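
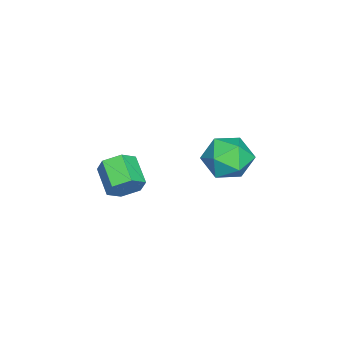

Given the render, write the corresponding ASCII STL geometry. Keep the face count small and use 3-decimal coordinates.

solid 
facet normal 0.718 0.545 -0.433
outer loop
vertex 4.396 -2.85 3.007
vertex 3.81 -2.454 2.535
vertex 4.029 -2.139 3.294
endloop
endfacet
facet normal 0.547 -0.055 0.835
outer loop
vertex 4.396 -2.85 3.007
vertex 4.029 -2.139 3.294
vertex 3.357 -3.641 3.636
endloop
endfacet
facet normal 0.547 -0.054 0.836
outer loop
vertex 3.357 -3.641 3.636
vertex 4.029 -2.139 3.294
vertex 2.989 -2.93 3.923
endloop
endfacet
facet normal -0.716 -0.546 0.435
outer loop
vertex 3.357 -3.641 3.636
vertex 2.989 -2.93 3.923
vertex 2.77 -3.246 3.165
endloop
endfacet
facet normal 0.716 0.547 -0.434
outer loop
vertex 4.029 -2.139 3.294
vertex 3.81 -2.454 2.535
vertex 3.442 -1.744 2.822
endloop
endfacet
facet normal -0.101 0.697 0.710
outer loop
vertex 4.029 -2.139 3.294
vertex 3.442 -1.744 2.822
vertex 2.989 -2.93 3.923
endloop
endfacet
facet normal -0.101 0.697 0.709
outer loop
vertex 2.989 -2.93 3.923
vertex 3.442 -1.744 2.822
vertex 2.403 -2.535 3.451
endloop
endfacet
facet normal -0.717 -0.545 0.434
outer loop
vertex 2.989 -2.93 3.923
vertex 2.403 -2.535 3.451
vertex 2.77 -3.246 3.165
endloop
endfacet
facet normal 0.716 0.547 -0.434
outer loop
vertex 3.442 -1.744 2.822
vertex 3.81 -2.454 2.535
vertex 3.223 -2.059 2.064
endloop
endfacet
facet normal -0.648 0.751 -0.125
outer loop
vertex 3.442 -1.744 2.822
vertex 3.223 -2.059 2.064
vertex 2.403 -2.535 3.451
endloop
endfacet
facet normal -0.648 0.751 -0.125
outer loop
vertex 2.403 -2.535 3.451
vertex 3.223 -2.059 2.064
vertex 2.184 -2.85 2.693
endloop
endfacet
facet normal -0.718 -0.545 0.434
outer loop
vertex 2.403 -2.535 3.451
vertex 2.184 -2.85 2.693
vertex 2.77 -3.246 3.165
endloop
endfacet
facet normal 0.716 0.546 -0.435
outer loop
vertex 3.223 -2.059 2.064
vertex 3.81 -2.454 2.535
vertex 3.591 -2.77 1.777
endloop
endfacet
facet normal -0.547 0.054 -0.835
outer loop
vertex 3.223 -2.059 2.064
vertex 3.591 -2.77 1.777
vertex 2.184 -2.85 2.693
endloop
endfacet
facet normal -0.547 0.055 -0.835
outer loop
vertex 2.184 -2.85 2.693
vertex 3.591 -2.77 1.777
vertex 2.551 -3.561 2.406
endloop
endfacet
facet normal -0.718 -0.545 0.433
outer loop
vertex 2.184 -2.85 2.693
vertex 2.551 -3.561 2.406
vertex 2.77 -3.246 3.165
endloop
endfacet
facet normal 0.717 0.545 -0.434
outer loop
vertex 3.591 -2.77 1.777
vertex 3.81 -2.454 2.535
vertex 4.177 -3.165 2.249
endloop
endfacet
facet normal 0.101 -0.697 -0.709
outer loop
vertex 3.591 -2.77 1.777
vertex 4.177 -3.165 2.249
vertex 2.551 -3.561 2.406
endloop
endfacet
facet normal 0.101 -0.697 -0.710
outer loop
vertex 2.551 -3.561 2.406
vertex 4.177 -3.165 2.249
vertex 3.138 -3.956 2.878
endloop
endfacet
facet normal -0.716 -0.547 0.434
outer loop
vertex 2.551 -3.561 2.406
vertex 3.138 -3.956 2.878
vertex 2.77 -3.246 3.165
endloop
endfacet
facet normal 0.718 0.545 -0.434
outer loop
vertex 4.177 -3.165 2.249
vertex 3.81 -2.454 2.535
vertex 4.396 -2.85 3.007
endloop
endfacet
facet normal 0.648 -0.751 0.125
outer loop
vertex 4.177 -3.165 2.249
vertex 4.396 -2.85 3.007
vertex 3.138 -3.956 2.878
endloop
endfacet
facet normal 0.648 -0.751 0.125
outer loop
vertex 3.138 -3.956 2.878
vertex 4.396 -2.85 3.007
vertex 3.357 -3.641 3.636
endloop
endfacet
facet normal -0.716 -0.547 0.434
outer loop
vertex 3.138 -3.956 2.878
vertex 3.357 -3.641 3.636
vertex 2.77 -3.246 3.165
endloop
endfacet
facet normal -0.400 0.756 -0.519
outer loop
vertex -1.458 0.881 0.072
vertex -2.596 0.555 0.475
vertex -1.91 1.369 1.132
endloop
endfacet
facet normal 0.264 0.914 -0.308
outer loop
vertex -1.458 0.881 0.072
vertex -1.91 1.369 1.132
vertex -0.714 1.003 1.072
endloop
endfacet
facet normal 0.703 0.419 -0.574
outer loop
vertex -1.458 0.881 0.072
vertex -0.714 1.003 1.072
vertex -0.663 -0.036 0.377
endloop
endfacet
facet normal 0.312 -0.045 -0.949
outer loop
vertex -1.458 0.881 0.072
vertex -0.663 -0.036 0.377
vertex -1.826 -0.313 0.008
endloop
endfacet
facet normal -0.371 0.163 -0.914
outer loop
vertex -1.458 0.881 0.072
vertex -1.826 -0.313 0.008
vertex -2.596 0.555 0.475
endloop
endfacet
facet normal 0.286 0.869 0.404
outer loop
vertex -0.714 1.003 1.072
vertex -1.91 1.369 1.132
vertex -1.394 0.753 2.092
endloop
endfacet
facet normal -0.788 0.613 0.063
outer loop
vertex -1.91 1.369 1.132
vertex -2.596 0.555 0.475
vertex -2.557 0.476 1.723
endloop
endfacet
facet normal -0.740 -0.345 -0.578
outer loop
vertex -2.596 0.555 0.475
vertex -1.826 -0.313 0.008
vertex -2.506 -0.563 1.028
endloop
endfacet
facet normal 0.364 -0.683 -0.634
outer loop
vertex -1.826 -0.313 0.008
vertex -0.663 -0.036 0.377
vertex -1.31 -0.929 0.968
endloop
endfacet
facet normal 0.997 0.067 -0.027
outer loop
vertex -0.663 -0.036 0.377
vertex -0.714 1.003 1.072
vertex -0.624 -0.115 1.625
endloop
endfacet
facet normal -0.312 0.045 0.949
outer loop
vertex -1.762 -0.441 2.028
vertex -1.394 0.753 2.092
vertex -2.557 0.476 1.723
endloop
endfacet
facet normal -0.703 -0.419 0.574
outer loop
vertex -1.762 -0.441 2.028
vertex -2.557 0.476 1.723
vertex -2.506 -0.563 1.028
endloop
endfacet
facet normal -0.264 -0.914 0.308
outer loop
vertex -1.762 -0.441 2.028
vertex -2.506 -0.563 1.028
vertex -1.31 -0.929 0.968
endloop
endfacet
facet normal 0.400 -0.756 0.519
outer loop
vertex -1.762 -0.441 2.028
vertex -1.31 -0.929 0.968
vertex -0.624 -0.115 1.625
endloop
endfacet
facet normal 0.371 -0.163 0.914
outer loop
vertex -1.762 -0.441 2.028
vertex -0.624 -0.115 1.625
vertex -1.394 0.753 2.092
endloop
endfacet
facet normal -0.364 0.683 0.634
outer loop
vertex -2.557 0.476 1.723
vertex -1.394 0.753 2.092
vertex -1.91 1.369 1.132
endloop
endfacet
facet normal -0.997 -0.067 0.027
outer loop
vertex -2.506 -0.563 1.028
vertex -2.557 0.476 1.723
vertex -2.596 0.555 0.475
endloop
endfacet
facet normal -0.286 -0.869 -0.404
outer loop
vertex -1.31 -0.929 0.968
vertex -2.506 -0.563 1.028
vertex -1.826 -0.313 0.008
endloop
endfacet
facet normal 0.788 -0.613 -0.063
outer loop
vertex -0.624 -0.115 1.625
vertex -1.31 -0.929 0.968
vertex -0.663 -0.036 0.377
endloop
endfacet
facet normal 0.740 0.345 0.578
outer loop
vertex -1.394 0.753 2.092
vertex -0.624 -0.115 1.625
vertex -0.714 1.003 1.072
endloop
endfacet

endsolid


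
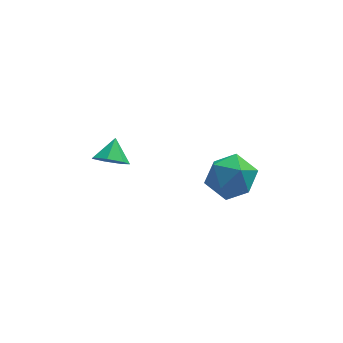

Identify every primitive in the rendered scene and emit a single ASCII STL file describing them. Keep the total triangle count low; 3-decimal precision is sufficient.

solid 
facet normal -0.405 0.579 0.707
outer loop
vertex 0.671 1.245 0.719
vertex 0.546 0.247 1.464
vertex 1.593 0.93 1.505
endloop
endfacet
facet normal 0.059 0.949 0.311
outer loop
vertex 0.671 1.245 0.719
vertex 1.593 0.93 1.505
vertex 1.862 1.296 0.339
endloop
endfacet
facet normal -0.157 0.916 -0.368
outer loop
vertex 0.671 1.245 0.719
vertex 1.862 1.296 0.339
vertex 0.981 0.839 -0.423
endloop
endfacet
facet normal -0.754 0.526 -0.392
outer loop
vertex 0.671 1.245 0.719
vertex 0.981 0.839 -0.423
vertex 0.167 0.19 0.272
endloop
endfacet
facet normal -0.908 0.318 0.273
outer loop
vertex 0.671 1.245 0.719
vertex 0.167 0.19 0.272
vertex 0.546 0.247 1.464
endloop
endfacet
facet normal 0.693 0.626 0.357
outer loop
vertex 1.862 1.296 0.339
vertex 1.593 0.93 1.505
vertex 2.473 0.33 0.848
endloop
endfacet
facet normal -0.057 0.027 0.998
outer loop
vertex 1.593 0.93 1.505
vertex 0.546 0.247 1.464
vertex 1.659 -0.319 1.543
endloop
endfacet
facet normal -0.870 -0.395 0.296
outer loop
vertex 0.546 0.247 1.464
vertex 0.167 0.19 0.272
vertex 0.778 -0.776 0.781
endloop
endfacet
facet normal -0.622 -0.057 -0.781
outer loop
vertex 0.167 0.19 0.272
vertex 0.981 0.839 -0.423
vertex 1.047 -0.41 -0.385
endloop
endfacet
facet normal 0.345 0.574 -0.743
outer loop
vertex 0.981 0.839 -0.423
vertex 1.862 1.296 0.339
vertex 2.094 0.273 -0.344
endloop
endfacet
facet normal 0.754 -0.526 0.392
outer loop
vertex 1.969 -0.725 0.401
vertex 2.473 0.33 0.848
vertex 1.659 -0.319 1.543
endloop
endfacet
facet normal 0.157 -0.916 0.368
outer loop
vertex 1.969 -0.725 0.401
vertex 1.659 -0.319 1.543
vertex 0.778 -0.776 0.781
endloop
endfacet
facet normal -0.059 -0.949 -0.311
outer loop
vertex 1.969 -0.725 0.401
vertex 0.778 -0.776 0.781
vertex 1.047 -0.41 -0.385
endloop
endfacet
facet normal 0.405 -0.579 -0.707
outer loop
vertex 1.969 -0.725 0.401
vertex 1.047 -0.41 -0.385
vertex 2.094 0.273 -0.344
endloop
endfacet
facet normal 0.908 -0.318 -0.273
outer loop
vertex 1.969 -0.725 0.401
vertex 2.094 0.273 -0.344
vertex 2.473 0.33 0.848
endloop
endfacet
facet normal 0.622 0.057 0.781
outer loop
vertex 1.659 -0.319 1.543
vertex 2.473 0.33 0.848
vertex 1.593 0.93 1.505
endloop
endfacet
facet normal -0.345 -0.574 0.743
outer loop
vertex 0.778 -0.776 0.781
vertex 1.659 -0.319 1.543
vertex 0.546 0.247 1.464
endloop
endfacet
facet normal -0.693 -0.626 -0.357
outer loop
vertex 1.047 -0.41 -0.385
vertex 0.778 -0.776 0.781
vertex 0.167 0.19 0.272
endloop
endfacet
facet normal 0.057 -0.027 -0.998
outer loop
vertex 2.094 0.273 -0.344
vertex 1.047 -0.41 -0.385
vertex 0.981 0.839 -0.423
endloop
endfacet
facet normal 0.870 0.395 -0.296
outer loop
vertex 2.473 0.33 0.848
vertex 2.094 0.273 -0.344
vertex 1.862 1.296 0.339
endloop
endfacet
facet normal -0.234 -0.726 -0.647
outer loop
vertex -3.018 -1.003 2.947
vertex -3.824 -0.887 3.108
vertex -3.354 -0.522 2.529
endloop
endfacet
facet normal 0.842 0.535 -0.061
outer loop
vertex -3.018 -1.003 2.947
vertex -3.354 -0.522 2.529
vertex -3.556 -0.053 3.852
endloop
endfacet
facet normal -0.234 -0.726 -0.647
outer loop
vertex -3.354 -0.522 2.529
vertex -3.824 -0.887 3.108
vertex -4.044 -0.316 2.547
endloop
endfacet
facet normal 0.267 0.920 -0.285
outer loop
vertex -3.354 -0.522 2.529
vertex -4.044 -0.316 2.547
vertex -3.556 -0.053 3.852
endloop
endfacet
facet normal -0.233 -0.726 -0.647
outer loop
vertex -4.044 -0.316 2.547
vertex -3.824 -0.887 3.108
vertex -4.569 -0.54 2.987
endloop
endfacet
facet normal -0.413 0.910 -0.029
outer loop
vertex -4.044 -0.316 2.547
vertex -4.569 -0.54 2.987
vertex -3.556 -0.053 3.852
endloop
endfacet
facet normal -0.233 -0.726 -0.647
outer loop
vertex -4.569 -0.54 2.987
vertex -3.824 -0.887 3.108
vertex -4.532 -1.025 3.518
endloop
endfacet
facet normal -0.687 0.512 0.516
outer loop
vertex -4.569 -0.54 2.987
vertex -4.532 -1.025 3.518
vertex -3.556 -0.053 3.852
endloop
endfacet
facet normal -0.234 -0.725 -0.648
outer loop
vertex -4.532 -1.025 3.518
vertex -3.824 -0.887 3.108
vertex -3.963 -1.407 3.74
endloop
endfacet
facet normal -0.348 0.027 0.937
outer loop
vertex -4.532 -1.025 3.518
vertex -3.963 -1.407 3.74
vertex -3.556 -0.053 3.852
endloop
endfacet
facet normal -0.233 -0.725 -0.648
outer loop
vertex -3.963 -1.407 3.74
vertex -3.824 -0.887 3.108
vertex -3.289 -1.397 3.486
endloop
endfacet
facet normal 0.349 -0.181 0.919
outer loop
vertex -3.963 -1.407 3.74
vertex -3.289 -1.397 3.486
vertex -3.556 -0.053 3.852
endloop
endfacet
facet normal -0.234 -0.725 -0.648
outer loop
vertex -3.289 -1.397 3.486
vertex -3.824 -0.887 3.108
vertex -3.018 -1.003 2.947
endloop
endfacet
facet normal 0.879 0.045 0.475
outer loop
vertex -3.289 -1.397 3.486
vertex -3.018 -1.003 2.947
vertex -3.556 -0.053 3.852
endloop
endfacet

endsolid


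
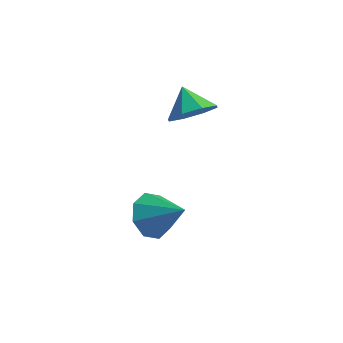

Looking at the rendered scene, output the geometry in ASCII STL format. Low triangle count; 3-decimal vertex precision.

solid 
facet normal -0.774 -0.029 -0.633
outer loop
vertex -3.034 -0.487 -4.61
vertex -3.651 -0.009 -3.878
vertex -3.016 0.33 -4.67
endloop
endfacet
facet normal 0.920 -0.049 -0.390
outer loop
vertex -3.034 -0.487 -4.61
vertex -3.016 0.33 -4.67
vertex -2.189 0.049 -2.682
endloop
endfacet
facet normal -0.773 -0.031 -0.633
outer loop
vertex -3.016 0.33 -4.67
vertex -3.651 -0.009 -3.878
vertex -3.371 0.948 -4.267
endloop
endfacet
facet normal 0.768 0.595 -0.236
outer loop
vertex -3.016 0.33 -4.67
vertex -3.371 0.948 -4.267
vertex -2.189 0.049 -2.682
endloop
endfacet
facet normal -0.774 -0.030 -0.632
outer loop
vertex -3.371 0.948 -4.267
vertex -3.651 -0.009 -3.878
vertex -3.889 1.006 -3.635
endloop
endfacet
facet normal 0.378 0.898 0.227
outer loop
vertex -3.371 0.948 -4.267
vertex -3.889 1.006 -3.635
vertex -2.189 0.049 -2.682
endloop
endfacet
facet normal -0.774 -0.030 -0.633
outer loop
vertex -3.889 1.006 -3.635
vertex -3.651 -0.009 -3.878
vertex -4.268 0.469 -3.146
endloop
endfacet
facet normal -0.025 0.683 0.730
outer loop
vertex -3.889 1.006 -3.635
vertex -4.268 0.469 -3.146
vertex -2.189 0.049 -2.682
endloop
endfacet
facet normal -0.774 -0.029 -0.633
outer loop
vertex -4.268 0.469 -3.146
vertex -3.651 -0.009 -3.878
vertex -4.286 -0.347 -3.086
endloop
endfacet
facet normal -0.202 0.076 0.976
outer loop
vertex -4.268 0.469 -3.146
vertex -4.286 -0.347 -3.086
vertex -2.189 0.049 -2.682
endloop
endfacet
facet normal -0.773 -0.031 -0.633
outer loop
vertex -4.286 -0.347 -3.086
vertex -3.651 -0.009 -3.878
vertex -3.931 -0.965 -3.489
endloop
endfacet
facet normal -0.052 -0.566 0.823
outer loop
vertex -4.286 -0.347 -3.086
vertex -3.931 -0.965 -3.489
vertex -2.189 0.049 -2.682
endloop
endfacet
facet normal -0.774 -0.030 -0.632
outer loop
vertex -3.931 -0.965 -3.489
vertex -3.651 -0.009 -3.878
vertex -3.413 -1.023 -4.121
endloop
endfacet
facet normal 0.340 -0.869 0.358
outer loop
vertex -3.931 -0.965 -3.489
vertex -3.413 -1.023 -4.121
vertex -2.189 0.049 -2.682
endloop
endfacet
facet normal -0.774 -0.030 -0.633
outer loop
vertex -3.413 -1.023 -4.121
vertex -3.651 -0.009 -3.878
vertex -3.034 -0.487 -4.61
endloop
endfacet
facet normal 0.742 -0.655 -0.143
outer loop
vertex -3.413 -1.023 -4.121
vertex -3.034 -0.487 -4.61
vertex -2.189 0.049 -2.682
endloop
endfacet
facet normal 0.658 -0.480 -0.580
outer loop
vertex -2.665 2.098 1.81
vertex -3.232 2.368 0.943
vertex -2.427 2.813 1.489
endloop
endfacet
facet normal 0.154 0.362 0.920
outer loop
vertex -2.665 2.098 1.81
vertex -2.427 2.813 1.489
vertex -4.088 2.992 1.697
endloop
endfacet
facet normal 0.658 -0.480 -0.580
outer loop
vertex -2.427 2.813 1.489
vertex -3.232 2.368 0.943
vertex -2.66 3.267 0.849
endloop
endfacet
facet normal 0.156 0.832 0.533
outer loop
vertex -2.427 2.813 1.489
vertex -2.66 3.267 0.849
vertex -4.088 2.992 1.697
endloop
endfacet
facet normal 0.658 -0.480 -0.580
outer loop
vertex -2.66 3.267 0.849
vertex -3.232 2.368 0.943
vertex -3.228 3.195 0.264
endloop
endfacet
facet normal -0.166 0.985 0.040
outer loop
vertex -2.66 3.267 0.849
vertex -3.228 3.195 0.264
vertex -4.088 2.992 1.697
endloop
endfacet
facet normal 0.659 -0.479 -0.580
outer loop
vertex -3.228 3.195 0.264
vertex -3.232 2.368 0.943
vertex -3.798 2.638 0.076
endloop
endfacet
facet normal -0.625 0.732 -0.272
outer loop
vertex -3.228 3.195 0.264
vertex -3.798 2.638 0.076
vertex -4.088 2.992 1.697
endloop
endfacet
facet normal 0.658 -0.480 -0.579
outer loop
vertex -3.798 2.638 0.076
vertex -3.232 2.368 0.943
vertex -4.037 1.923 0.397
endloop
endfacet
facet normal -0.951 0.220 -0.218
outer loop
vertex -3.798 2.638 0.076
vertex -4.037 1.923 0.397
vertex -4.088 2.992 1.697
endloop
endfacet
facet normal 0.658 -0.480 -0.580
outer loop
vertex -4.037 1.923 0.397
vertex -3.232 2.368 0.943
vertex -3.804 1.469 1.037
endloop
endfacet
facet normal -0.953 -0.251 0.169
outer loop
vertex -4.037 1.923 0.397
vertex -3.804 1.469 1.037
vertex -4.088 2.992 1.697
endloop
endfacet
facet normal 0.658 -0.480 -0.580
outer loop
vertex -3.804 1.469 1.037
vertex -3.232 2.368 0.943
vertex -3.236 1.541 1.622
endloop
endfacet
facet normal -0.631 -0.405 0.662
outer loop
vertex -3.804 1.469 1.037
vertex -3.236 1.541 1.622
vertex -4.088 2.992 1.697
endloop
endfacet
facet normal 0.659 -0.479 -0.580
outer loop
vertex -3.236 1.541 1.622
vertex -3.232 2.368 0.943
vertex -2.665 2.098 1.81
endloop
endfacet
facet normal -0.173 -0.152 0.973
outer loop
vertex -3.236 1.541 1.622
vertex -2.665 2.098 1.81
vertex -4.088 2.992 1.697
endloop
endfacet

endsolid


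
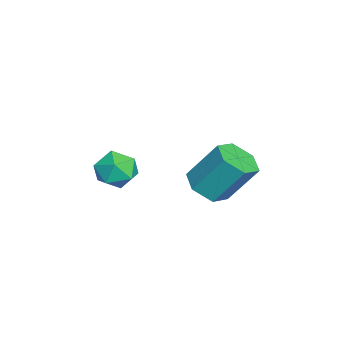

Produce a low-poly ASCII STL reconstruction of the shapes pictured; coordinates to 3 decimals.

solid 
facet normal -0.529 0.353 0.772
outer loop
vertex 1.904 -2.476 -2.917
vertex 2.524 -3.003 -2.251
vertex 2.77 -2.02 -2.532
endloop
endfacet
facet normal -0.531 0.816 0.229
outer loop
vertex 1.904 -2.476 -2.917
vertex 2.77 -2.02 -2.532
vertex 2.519 -1.899 -3.546
endloop
endfacet
facet normal -0.805 0.485 -0.342
outer loop
vertex 1.904 -2.476 -2.917
vertex 2.519 -1.899 -3.546
vertex 2.118 -2.808 -3.892
endloop
endfacet
facet normal -0.972 -0.182 -0.151
outer loop
vertex 1.904 -2.476 -2.917
vertex 2.118 -2.808 -3.892
vertex 2.121 -3.49 -3.091
endloop
endfacet
facet normal -0.801 -0.264 0.537
outer loop
vertex 1.904 -2.476 -2.917
vertex 2.121 -3.49 -3.091
vertex 2.524 -3.003 -2.251
endloop
endfacet
facet normal 0.146 0.986 0.082
outer loop
vertex 2.519 -1.899 -3.546
vertex 2.77 -2.02 -2.532
vertex 3.519 -2.07 -3.269
endloop
endfacet
facet normal 0.149 0.237 0.960
outer loop
vertex 2.77 -2.02 -2.532
vertex 2.524 -3.003 -2.251
vertex 3.522 -2.752 -2.468
endloop
endfacet
facet normal -0.291 -0.761 0.580
outer loop
vertex 2.524 -3.003 -2.251
vertex 2.121 -3.49 -3.091
vertex 3.121 -3.661 -2.814
endloop
endfacet
facet normal -0.566 -0.629 -0.533
outer loop
vertex 2.121 -3.49 -3.091
vertex 2.118 -2.808 -3.892
vertex 2.87 -3.54 -3.828
endloop
endfacet
facet normal -0.296 0.451 -0.842
outer loop
vertex 2.118 -2.808 -3.892
vertex 2.519 -1.899 -3.546
vertex 3.116 -2.557 -4.109
endloop
endfacet
facet normal 0.972 0.182 0.151
outer loop
vertex 3.736 -3.084 -3.443
vertex 3.519 -2.07 -3.269
vertex 3.522 -2.752 -2.468
endloop
endfacet
facet normal 0.805 -0.485 0.342
outer loop
vertex 3.736 -3.084 -3.443
vertex 3.522 -2.752 -2.468
vertex 3.121 -3.661 -2.814
endloop
endfacet
facet normal 0.531 -0.816 -0.229
outer loop
vertex 3.736 -3.084 -3.443
vertex 3.121 -3.661 -2.814
vertex 2.87 -3.54 -3.828
endloop
endfacet
facet normal 0.529 -0.353 -0.772
outer loop
vertex 3.736 -3.084 -3.443
vertex 2.87 -3.54 -3.828
vertex 3.116 -2.557 -4.109
endloop
endfacet
facet normal 0.801 0.264 -0.537
outer loop
vertex 3.736 -3.084 -3.443
vertex 3.116 -2.557 -4.109
vertex 3.519 -2.07 -3.269
endloop
endfacet
facet normal 0.566 0.629 0.533
outer loop
vertex 3.522 -2.752 -2.468
vertex 3.519 -2.07 -3.269
vertex 2.77 -2.02 -2.532
endloop
endfacet
facet normal 0.296 -0.451 0.842
outer loop
vertex 3.121 -3.661 -2.814
vertex 3.522 -2.752 -2.468
vertex 2.524 -3.003 -2.251
endloop
endfacet
facet normal -0.146 -0.986 -0.082
outer loop
vertex 2.87 -3.54 -3.828
vertex 3.121 -3.661 -2.814
vertex 2.121 -3.49 -3.091
endloop
endfacet
facet normal -0.149 -0.237 -0.960
outer loop
vertex 3.116 -2.557 -4.109
vertex 2.87 -3.54 -3.828
vertex 2.118 -2.808 -3.892
endloop
endfacet
facet normal 0.291 0.761 -0.580
outer loop
vertex 3.519 -2.07 -3.269
vertex 3.116 -2.557 -4.109
vertex 2.519 -1.899 -3.546
endloop
endfacet
facet normal -0.036 -0.573 -0.818
outer loop
vertex 4.511 0.46 -3.113
vertex 3.68 1.003 -3.457
vertex 4.651 1.309 -3.714
endloop
endfacet
facet normal 0.990 -0.130 0.047
outer loop
vertex 4.511 0.46 -3.113
vertex 4.651 1.309 -3.714
vertex 4.59 1.714 -1.32
endloop
endfacet
facet normal 0.990 -0.130 0.047
outer loop
vertex 4.59 1.714 -1.32
vertex 4.651 1.309 -3.714
vertex 4.73 2.564 -1.921
endloop
endfacet
facet normal 0.036 0.573 0.819
outer loop
vertex 4.59 1.714 -1.32
vertex 4.73 2.564 -1.921
vertex 3.76 2.257 -1.663
endloop
endfacet
facet normal -0.036 -0.573 -0.819
outer loop
vertex 4.651 1.309 -3.714
vertex 3.68 1.003 -3.457
vertex 3.82 1.852 -4.057
endloop
endfacet
facet normal 0.610 0.636 -0.472
outer loop
vertex 4.651 1.309 -3.714
vertex 3.82 1.852 -4.057
vertex 4.73 2.564 -1.921
endloop
endfacet
facet normal 0.611 0.636 -0.472
outer loop
vertex 4.73 2.564 -1.921
vertex 3.82 1.852 -4.057
vertex 3.9 3.107 -2.264
endloop
endfacet
facet normal 0.036 0.573 0.819
outer loop
vertex 4.73 2.564 -1.921
vertex 3.9 3.107 -2.264
vertex 3.76 2.257 -1.663
endloop
endfacet
facet normal -0.036 -0.573 -0.819
outer loop
vertex 3.82 1.852 -4.057
vertex 3.68 1.003 -3.457
vertex 2.85 1.546 -3.8
endloop
endfacet
facet normal -0.379 0.766 -0.519
outer loop
vertex 3.82 1.852 -4.057
vertex 2.85 1.546 -3.8
vertex 3.9 3.107 -2.264
endloop
endfacet
facet normal -0.380 0.766 -0.519
outer loop
vertex 3.9 3.107 -2.264
vertex 2.85 1.546 -3.8
vertex 2.929 2.8 -2.007
endloop
endfacet
facet normal 0.036 0.573 0.819
outer loop
vertex 3.9 3.107 -2.264
vertex 2.929 2.8 -2.007
vertex 3.76 2.257 -1.663
endloop
endfacet
facet normal -0.036 -0.573 -0.819
outer loop
vertex 2.85 1.546 -3.8
vertex 3.68 1.003 -3.457
vertex 2.71 0.696 -3.199
endloop
endfacet
facet normal -0.990 0.130 -0.047
outer loop
vertex 2.85 1.546 -3.8
vertex 2.71 0.696 -3.199
vertex 2.929 2.8 -2.007
endloop
endfacet
facet normal -0.990 0.130 -0.047
outer loop
vertex 2.929 2.8 -2.007
vertex 2.71 0.696 -3.199
vertex 2.789 1.951 -1.406
endloop
endfacet
facet normal 0.036 0.573 0.818
outer loop
vertex 2.929 2.8 -2.007
vertex 2.789 1.951 -1.406
vertex 3.76 2.257 -1.663
endloop
endfacet
facet normal -0.036 -0.573 -0.819
outer loop
vertex 2.71 0.696 -3.199
vertex 3.68 1.003 -3.457
vertex 3.54 0.153 -2.856
endloop
endfacet
facet normal -0.611 -0.636 0.472
outer loop
vertex 2.71 0.696 -3.199
vertex 3.54 0.153 -2.856
vertex 2.789 1.951 -1.406
endloop
endfacet
facet normal -0.610 -0.636 0.472
outer loop
vertex 2.789 1.951 -1.406
vertex 3.54 0.153 -2.856
vertex 3.62 1.408 -1.063
endloop
endfacet
facet normal 0.036 0.573 0.819
outer loop
vertex 2.789 1.951 -1.406
vertex 3.62 1.408 -1.063
vertex 3.76 2.257 -1.663
endloop
endfacet
facet normal -0.036 -0.573 -0.819
outer loop
vertex 3.54 0.153 -2.856
vertex 3.68 1.003 -3.457
vertex 4.511 0.46 -3.113
endloop
endfacet
facet normal 0.380 -0.766 0.519
outer loop
vertex 3.54 0.153 -2.856
vertex 4.511 0.46 -3.113
vertex 3.62 1.408 -1.063
endloop
endfacet
facet normal 0.379 -0.766 0.519
outer loop
vertex 3.62 1.408 -1.063
vertex 4.511 0.46 -3.113
vertex 4.59 1.714 -1.32
endloop
endfacet
facet normal 0.036 0.573 0.819
outer loop
vertex 3.62 1.408 -1.063
vertex 4.59 1.714 -1.32
vertex 3.76 2.257 -1.663
endloop
endfacet

endsolid


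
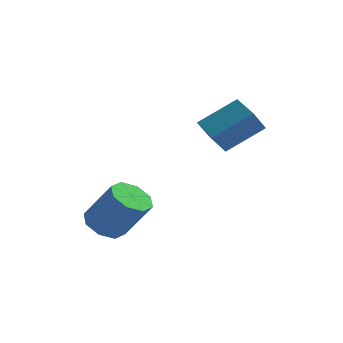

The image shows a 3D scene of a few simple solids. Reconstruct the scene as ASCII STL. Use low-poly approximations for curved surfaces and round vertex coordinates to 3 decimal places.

solid 
facet normal -0.647 -0.515 -0.562
outer loop
vertex 1.658 2.025 1.064
vertex 0.631 2.835 1.504
vertex 1.883 2.874 0.026
endloop
endfacet
facet normal 0.744 -0.587 -0.319
outer loop
vertex 3.229 3.945 1.196
vertex 1.658 2.025 1.064
vertex 1.883 2.874 0.026
endloop
endfacet
facet normal -0.647 -0.515 -0.562
outer loop
vertex 1.883 2.874 0.026
vertex 0.631 2.835 1.504
vertex 0.856 3.684 0.467
endloop
endfacet
facet normal 0.166 0.625 -0.763
outer loop
vertex 0.856 3.684 0.467
vertex 3.229 3.945 1.196
vertex 1.883 2.874 0.026
endloop
endfacet
facet normal -0.166 -0.625 0.763
outer loop
vertex 1.658 2.025 1.064
vertex 1.977 3.906 2.674
vertex 0.631 2.835 1.504
endloop
endfacet
facet normal 0.744 -0.587 -0.319
outer loop
vertex 3.004 3.096 2.233
vertex 1.658 2.025 1.064
vertex 3.229 3.945 1.196
endloop
endfacet
facet normal -0.165 -0.625 0.763
outer loop
vertex 3.004 3.096 2.233
vertex 1.977 3.906 2.674
vertex 1.658 2.025 1.064
endloop
endfacet
facet normal -0.744 0.587 0.319
outer loop
vertex 0.631 2.835 1.504
vertex 1.977 3.906 2.674
vertex 0.856 3.684 0.467
endloop
endfacet
facet normal 0.166 0.625 -0.763
outer loop
vertex 2.202 4.755 1.636
vertex 3.229 3.945 1.196
vertex 0.856 3.684 0.467
endloop
endfacet
facet normal -0.744 0.587 0.319
outer loop
vertex 0.856 3.684 0.467
vertex 1.977 3.906 2.674
vertex 2.202 4.755 1.636
endloop
endfacet
facet normal 0.647 0.515 0.562
outer loop
vertex 2.202 4.755 1.636
vertex 3.004 3.096 2.233
vertex 3.229 3.945 1.196
endloop
endfacet
facet normal 0.647 0.515 0.562
outer loop
vertex 1.977 3.906 2.674
vertex 3.004 3.096 2.233
vertex 2.202 4.755 1.636
endloop
endfacet
facet normal -0.586 0.047 -0.809
outer loop
vertex -1.019 -0.73 -3.794
vertex -1.796 -1.009 -3.248
vertex -1.388 -0.141 -3.493
endloop
endfacet
facet normal 0.648 0.627 -0.433
outer loop
vertex -1.019 -0.73 -3.794
vertex -1.388 -0.141 -3.493
vertex 0.253 -0.832 -2.039
endloop
endfacet
facet normal 0.647 0.627 -0.433
outer loop
vertex 0.253 -0.832 -2.039
vertex -1.388 -0.141 -3.493
vertex -0.116 -0.243 -1.737
endloop
endfacet
facet normal 0.586 -0.047 0.809
outer loop
vertex 0.253 -0.832 -2.039
vertex -0.116 -0.243 -1.737
vertex -0.524 -1.111 -1.492
endloop
endfacet
facet normal -0.587 0.048 -0.808
outer loop
vertex -1.388 -0.141 -3.493
vertex -1.796 -1.009 -3.248
vertex -1.996 -0.06 -3.047
endloop
endfacet
facet normal 0.114 0.993 -0.025
outer loop
vertex -1.388 -0.141 -3.493
vertex -1.996 -0.06 -3.047
vertex -0.116 -0.243 -1.737
endloop
endfacet
facet normal 0.114 0.993 -0.025
outer loop
vertex -0.116 -0.243 -1.737
vertex -1.996 -0.06 -3.047
vertex -0.724 -0.162 -1.292
endloop
endfacet
facet normal 0.586 -0.047 0.809
outer loop
vertex -0.116 -0.243 -1.737
vertex -0.724 -0.162 -1.292
vertex -0.524 -1.111 -1.492
endloop
endfacet
facet normal -0.586 0.048 -0.809
outer loop
vertex -1.996 -0.06 -3.047
vertex -1.796 -1.009 -3.248
vertex -2.487 -0.535 -2.719
endloop
endfacet
facet normal -0.487 0.778 0.398
outer loop
vertex -1.996 -0.06 -3.047
vertex -2.487 -0.535 -2.719
vertex -0.724 -0.162 -1.292
endloop
endfacet
facet normal -0.487 0.777 0.399
outer loop
vertex -0.724 -0.162 -1.292
vertex -2.487 -0.535 -2.719
vertex -1.215 -0.638 -0.964
endloop
endfacet
facet normal 0.586 -0.047 0.809
outer loop
vertex -0.724 -0.162 -1.292
vertex -1.215 -0.638 -0.964
vertex -0.524 -1.111 -1.492
endloop
endfacet
facet normal -0.586 0.048 -0.809
outer loop
vertex -2.487 -0.535 -2.719
vertex -1.796 -1.009 -3.248
vertex -2.573 -1.288 -2.701
endloop
endfacet
facet normal -0.802 0.106 0.588
outer loop
vertex -2.487 -0.535 -2.719
vertex -2.573 -1.288 -2.701
vertex -1.215 -0.638 -0.964
endloop
endfacet
facet normal -0.802 0.106 0.588
outer loop
vertex -1.215 -0.638 -0.964
vertex -2.573 -1.288 -2.701
vertex -1.301 -1.39 -0.946
endloop
endfacet
facet normal 0.586 -0.048 0.809
outer loop
vertex -1.215 -0.638 -0.964
vertex -1.301 -1.39 -0.946
vertex -0.524 -1.111 -1.492
endloop
endfacet
facet normal -0.586 0.047 -0.809
outer loop
vertex -2.573 -1.288 -2.701
vertex -1.796 -1.009 -3.248
vertex -2.204 -1.877 -3.003
endloop
endfacet
facet normal -0.647 -0.627 0.433
outer loop
vertex -2.573 -1.288 -2.701
vertex -2.204 -1.877 -3.003
vertex -1.301 -1.39 -0.946
endloop
endfacet
facet normal -0.648 -0.627 0.433
outer loop
vertex -1.301 -1.39 -0.946
vertex -2.204 -1.877 -3.003
vertex -0.932 -1.979 -1.247
endloop
endfacet
facet normal 0.586 -0.047 0.809
outer loop
vertex -1.301 -1.39 -0.946
vertex -0.932 -1.979 -1.247
vertex -0.524 -1.111 -1.492
endloop
endfacet
facet normal -0.586 0.047 -0.809
outer loop
vertex -2.204 -1.877 -3.003
vertex -1.796 -1.009 -3.248
vertex -1.596 -1.958 -3.448
endloop
endfacet
facet normal -0.114 -0.993 0.025
outer loop
vertex -2.204 -1.877 -3.003
vertex -1.596 -1.958 -3.448
vertex -0.932 -1.979 -1.247
endloop
endfacet
facet normal -0.114 -0.993 0.025
outer loop
vertex -0.932 -1.979 -1.247
vertex -1.596 -1.958 -3.448
vertex -0.324 -2.06 -1.693
endloop
endfacet
facet normal 0.587 -0.048 0.808
outer loop
vertex -0.932 -1.979 -1.247
vertex -0.324 -2.06 -1.693
vertex -0.524 -1.111 -1.492
endloop
endfacet
facet normal -0.586 0.047 -0.809
outer loop
vertex -1.596 -1.958 -3.448
vertex -1.796 -1.009 -3.248
vertex -1.105 -1.482 -3.776
endloop
endfacet
facet normal 0.487 -0.777 -0.398
outer loop
vertex -1.596 -1.958 -3.448
vertex -1.105 -1.482 -3.776
vertex -0.324 -2.06 -1.693
endloop
endfacet
facet normal 0.486 -0.778 -0.398
outer loop
vertex -0.324 -2.06 -1.693
vertex -1.105 -1.482 -3.776
vertex 0.167 -1.585 -2.021
endloop
endfacet
facet normal 0.586 -0.048 0.809
outer loop
vertex -0.324 -2.06 -1.693
vertex 0.167 -1.585 -2.021
vertex -0.524 -1.111 -1.492
endloop
endfacet
facet normal -0.586 0.048 -0.809
outer loop
vertex -1.105 -1.482 -3.776
vertex -1.796 -1.009 -3.248
vertex -1.019 -0.73 -3.794
endloop
endfacet
facet normal 0.802 -0.106 -0.588
outer loop
vertex -1.105 -1.482 -3.776
vertex -1.019 -0.73 -3.794
vertex 0.167 -1.585 -2.021
endloop
endfacet
facet normal 0.802 -0.106 -0.588
outer loop
vertex 0.167 -1.585 -2.021
vertex -1.019 -0.73 -3.794
vertex 0.253 -0.832 -2.039
endloop
endfacet
facet normal 0.586 -0.048 0.809
outer loop
vertex 0.167 -1.585 -2.021
vertex 0.253 -0.832 -2.039
vertex -0.524 -1.111 -1.492
endloop
endfacet

endsolid


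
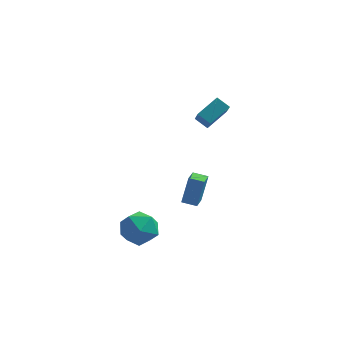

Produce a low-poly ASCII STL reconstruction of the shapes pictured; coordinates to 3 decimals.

solid 
facet normal -0.532 0.843 0.083
outer loop
vertex -0.622 -2.069 -1.806
vertex -1.466 -2.664 -1.177
vertex -0.542 -2.137 -0.602
endloop
endfacet
facet normal 0.166 0.985 0.045
outer loop
vertex -0.622 -2.069 -1.806
vertex -0.542 -2.137 -0.602
vertex 0.448 -2.273 -1.281
endloop
endfacet
facet normal 0.414 0.712 -0.567
outer loop
vertex -0.622 -2.069 -1.806
vertex 0.448 -2.273 -1.281
vertex 0.137 -2.885 -2.277
endloop
endfacet
facet normal -0.132 0.401 -0.907
outer loop
vertex -0.622 -2.069 -1.806
vertex 0.137 -2.885 -2.277
vertex -1.046 -3.126 -2.212
endloop
endfacet
facet normal -0.716 0.481 -0.505
outer loop
vertex -0.622 -2.069 -1.806
vertex -1.046 -3.126 -2.212
vertex -1.466 -2.664 -1.177
endloop
endfacet
facet normal 0.489 0.648 0.584
outer loop
vertex 0.448 -2.273 -1.281
vertex -0.542 -2.137 -0.602
vertex 0.266 -2.994 -0.328
endloop
endfacet
facet normal -0.640 0.418 0.645
outer loop
vertex -0.542 -2.137 -0.602
vertex -1.466 -2.664 -1.177
vertex -0.917 -3.235 -0.263
endloop
endfacet
facet normal -0.937 -0.167 -0.306
outer loop
vertex -1.466 -2.664 -1.177
vertex -1.046 -3.126 -2.212
vertex -1.228 -3.847 -1.259
endloop
endfacet
facet normal 0.008 -0.298 -0.955
outer loop
vertex -1.046 -3.126 -2.212
vertex 0.137 -2.885 -2.277
vertex -0.238 -3.983 -1.938
endloop
endfacet
facet normal 0.890 0.207 -0.405
outer loop
vertex 0.137 -2.885 -2.277
vertex 0.448 -2.273 -1.281
vertex 0.686 -3.456 -1.363
endloop
endfacet
facet normal 0.132 -0.401 0.907
outer loop
vertex -0.158 -4.051 -0.734
vertex 0.266 -2.994 -0.328
vertex -0.917 -3.235 -0.263
endloop
endfacet
facet normal -0.414 -0.712 0.567
outer loop
vertex -0.158 -4.051 -0.734
vertex -0.917 -3.235 -0.263
vertex -1.228 -3.847 -1.259
endloop
endfacet
facet normal -0.166 -0.985 -0.045
outer loop
vertex -0.158 -4.051 -0.734
vertex -1.228 -3.847 -1.259
vertex -0.238 -3.983 -1.938
endloop
endfacet
facet normal 0.532 -0.843 -0.083
outer loop
vertex -0.158 -4.051 -0.734
vertex -0.238 -3.983 -1.938
vertex 0.686 -3.456 -1.363
endloop
endfacet
facet normal 0.716 -0.481 0.505
outer loop
vertex -0.158 -4.051 -0.734
vertex 0.686 -3.456 -1.363
vertex 0.266 -2.994 -0.328
endloop
endfacet
facet normal -0.008 0.298 0.955
outer loop
vertex -0.917 -3.235 -0.263
vertex 0.266 -2.994 -0.328
vertex -0.542 -2.137 -0.602
endloop
endfacet
facet normal -0.890 -0.207 0.405
outer loop
vertex -1.228 -3.847 -1.259
vertex -0.917 -3.235 -0.263
vertex -1.466 -2.664 -1.177
endloop
endfacet
facet normal -0.489 -0.648 -0.584
outer loop
vertex -0.238 -3.983 -1.938
vertex -1.228 -3.847 -1.259
vertex -1.046 -3.126 -2.212
endloop
endfacet
facet normal 0.640 -0.418 -0.645
outer loop
vertex 0.686 -3.456 -1.363
vertex -0.238 -3.983 -1.938
vertex 0.137 -2.885 -2.277
endloop
endfacet
facet normal 0.937 0.167 0.306
outer loop
vertex 0.266 -2.994 -0.328
vertex 0.686 -3.456 -1.363
vertex 0.448 -2.273 -1.281
endloop
endfacet
facet normal -0.979 0.116 0.165
outer loop
vertex 2.084 -2.324 2.428
vertex 2.163 -1.36 2.218
vertex 1.764 -2.661 0.762
endloop
endfacet
facet normal -0.080 -0.974 0.212
outer loop
vertex 2.597 -2.76 0.622
vertex 2.084 -2.324 2.428
vertex 1.764 -2.661 0.762
endloop
endfacet
facet normal -0.980 0.117 0.164
outer loop
vertex 1.764 -2.661 0.762
vertex 2.163 -1.36 2.218
vertex 1.844 -1.697 0.551
endloop
endfacet
facet normal -0.185 -0.195 -0.963
outer loop
vertex 1.844 -1.697 0.551
vertex 2.597 -2.76 0.622
vertex 1.764 -2.661 0.762
endloop
endfacet
facet normal 0.185 0.195 0.963
outer loop
vertex 2.084 -2.324 2.428
vertex 2.996 -1.459 2.078
vertex 2.163 -1.36 2.218
endloop
endfacet
facet normal -0.080 -0.974 0.212
outer loop
vertex 2.916 -2.423 2.289
vertex 2.084 -2.324 2.428
vertex 2.597 -2.76 0.622
endloop
endfacet
facet normal 0.184 0.196 0.963
outer loop
vertex 2.916 -2.423 2.289
vertex 2.996 -1.459 2.078
vertex 2.084 -2.324 2.428
endloop
endfacet
facet normal 0.080 0.974 -0.212
outer loop
vertex 2.163 -1.36 2.218
vertex 2.996 -1.459 2.078
vertex 1.844 -1.697 0.551
endloop
endfacet
facet normal -0.184 -0.195 -0.963
outer loop
vertex 2.676 -1.796 0.412
vertex 2.597 -2.76 0.622
vertex 1.844 -1.697 0.551
endloop
endfacet
facet normal 0.080 0.974 -0.212
outer loop
vertex 1.844 -1.697 0.551
vertex 2.996 -1.459 2.078
vertex 2.676 -1.796 0.412
endloop
endfacet
facet normal 0.980 -0.116 -0.164
outer loop
vertex 2.676 -1.796 0.412
vertex 2.916 -2.423 2.289
vertex 2.597 -2.76 0.622
endloop
endfacet
facet normal 0.979 -0.117 -0.164
outer loop
vertex 2.996 -1.459 2.078
vertex 2.916 -2.423 2.289
vertex 2.676 -1.796 0.412
endloop
endfacet
facet normal -0.584 -0.634 -0.506
outer loop
vertex 2.556 2.366 3.673
vertex 1.822 2.644 4.172
vertex 2.227 3.606 2.498
endloop
endfacet
facet normal 0.790 -0.299 -0.536
outer loop
vertex 3.138 4.596 3.288
vertex 2.556 2.366 3.673
vertex 2.227 3.606 2.498
endloop
endfacet
facet normal -0.584 -0.634 -0.506
outer loop
vertex 2.227 3.606 2.498
vertex 1.822 2.644 4.172
vertex 1.493 3.884 2.997
endloop
endfacet
facet normal -0.189 0.713 -0.675
outer loop
vertex 1.493 3.884 2.997
vertex 3.138 4.596 3.288
vertex 2.227 3.606 2.498
endloop
endfacet
facet normal 0.189 -0.713 0.675
outer loop
vertex 2.556 2.366 3.673
vertex 2.733 3.634 4.962
vertex 1.822 2.644 4.172
endloop
endfacet
facet normal 0.790 -0.299 -0.536
outer loop
vertex 3.467 3.356 4.463
vertex 2.556 2.366 3.673
vertex 3.138 4.596 3.288
endloop
endfacet
facet normal 0.189 -0.713 0.675
outer loop
vertex 3.467 3.356 4.463
vertex 2.733 3.634 4.962
vertex 2.556 2.366 3.673
endloop
endfacet
facet normal -0.790 0.299 0.536
outer loop
vertex 1.822 2.644 4.172
vertex 2.733 3.634 4.962
vertex 1.493 3.884 2.997
endloop
endfacet
facet normal -0.189 0.713 -0.675
outer loop
vertex 2.404 4.874 3.787
vertex 3.138 4.596 3.288
vertex 1.493 3.884 2.997
endloop
endfacet
facet normal -0.790 0.299 0.536
outer loop
vertex 1.493 3.884 2.997
vertex 2.733 3.634 4.962
vertex 2.404 4.874 3.787
endloop
endfacet
facet normal 0.584 0.634 0.506
outer loop
vertex 2.404 4.874 3.787
vertex 3.467 3.356 4.463
vertex 3.138 4.596 3.288
endloop
endfacet
facet normal 0.584 0.634 0.506
outer loop
vertex 2.733 3.634 4.962
vertex 3.467 3.356 4.463
vertex 2.404 4.874 3.787
endloop
endfacet

endsolid


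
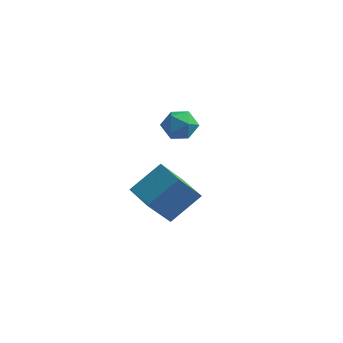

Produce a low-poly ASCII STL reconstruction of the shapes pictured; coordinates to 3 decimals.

solid 
facet normal 0.305 -0.185 0.934
outer loop
vertex -1.631 2.308 3.537
vertex -2.233 1.421 3.558
vertex -1.217 1.372 3.217
endloop
endfacet
facet normal 0.807 0.163 0.567
outer loop
vertex -1.631 2.308 3.537
vertex -1.217 1.372 3.217
vertex -1.009 2.267 2.664
endloop
endfacet
facet normal 0.528 0.779 0.339
outer loop
vertex -1.631 2.308 3.537
vertex -1.009 2.267 2.664
vertex -1.897 2.869 2.663
endloop
endfacet
facet normal -0.148 0.811 0.566
outer loop
vertex -1.631 2.308 3.537
vertex -1.897 2.869 2.663
vertex -2.653 2.346 3.215
endloop
endfacet
facet normal -0.286 0.216 0.933
outer loop
vertex -1.631 2.308 3.537
vertex -2.653 2.346 3.215
vertex -2.233 1.421 3.558
endloop
endfacet
facet normal 0.973 -0.229 -0.005
outer loop
vertex -1.009 2.267 2.664
vertex -1.217 1.372 3.217
vertex -1.227 1.354 2.145
endloop
endfacet
facet normal 0.160 -0.792 0.589
outer loop
vertex -1.217 1.372 3.217
vertex -2.233 1.421 3.558
vertex -1.983 0.831 2.697
endloop
endfacet
facet normal -0.796 -0.144 0.587
outer loop
vertex -2.233 1.421 3.558
vertex -2.653 2.346 3.215
vertex -2.871 1.433 2.696
endloop
endfacet
facet normal -0.573 0.819 -0.008
outer loop
vertex -2.653 2.346 3.215
vertex -1.897 2.869 2.663
vertex -2.663 2.328 2.143
endloop
endfacet
facet normal 0.521 0.767 -0.375
outer loop
vertex -1.897 2.869 2.663
vertex -1.009 2.267 2.664
vertex -1.647 2.279 1.802
endloop
endfacet
facet normal 0.148 -0.811 -0.566
outer loop
vertex -2.249 1.392 1.823
vertex -1.227 1.354 2.145
vertex -1.983 0.831 2.697
endloop
endfacet
facet normal -0.528 -0.779 -0.339
outer loop
vertex -2.249 1.392 1.823
vertex -1.983 0.831 2.697
vertex -2.871 1.433 2.696
endloop
endfacet
facet normal -0.807 -0.163 -0.567
outer loop
vertex -2.249 1.392 1.823
vertex -2.871 1.433 2.696
vertex -2.663 2.328 2.143
endloop
endfacet
facet normal -0.305 0.185 -0.934
outer loop
vertex -2.249 1.392 1.823
vertex -2.663 2.328 2.143
vertex -1.647 2.279 1.802
endloop
endfacet
facet normal 0.286 -0.216 -0.933
outer loop
vertex -2.249 1.392 1.823
vertex -1.647 2.279 1.802
vertex -1.227 1.354 2.145
endloop
endfacet
facet normal 0.573 -0.819 0.008
outer loop
vertex -1.983 0.831 2.697
vertex -1.227 1.354 2.145
vertex -1.217 1.372 3.217
endloop
endfacet
facet normal -0.521 -0.767 0.375
outer loop
vertex -2.871 1.433 2.696
vertex -1.983 0.831 2.697
vertex -2.233 1.421 3.558
endloop
endfacet
facet normal -0.973 0.229 0.005
outer loop
vertex -2.663 2.328 2.143
vertex -2.871 1.433 2.696
vertex -2.653 2.346 3.215
endloop
endfacet
facet normal -0.160 0.792 -0.589
outer loop
vertex -1.647 2.279 1.802
vertex -2.663 2.328 2.143
vertex -1.897 2.869 2.663
endloop
endfacet
facet normal 0.796 0.144 -0.587
outer loop
vertex -1.227 1.354 2.145
vertex -1.647 2.279 1.802
vertex -1.009 2.267 2.664
endloop
endfacet
facet normal -0.330 -0.517 0.790
outer loop
vertex 0.711 -4.219 3.009
vertex -0.745 -3.164 3.092
vertex -0.355 -5.584 1.669
endloop
endfacet
facet normal 0.809 -0.586 -0.046
outer loop
vertex 0.365 -4.456 -0.052
vertex 0.711 -4.219 3.009
vertex -0.355 -5.584 1.669
endloop
endfacet
facet normal -0.330 -0.517 0.790
outer loop
vertex -0.355 -5.584 1.669
vertex -0.745 -3.164 3.092
vertex -1.811 -4.529 1.752
endloop
endfacet
facet normal -0.487 -0.623 -0.612
outer loop
vertex -1.811 -4.529 1.752
vertex 0.365 -4.456 -0.052
vertex -0.355 -5.584 1.669
endloop
endfacet
facet normal 0.487 0.623 0.612
outer loop
vertex 0.711 -4.219 3.009
vertex -0.025 -2.036 1.371
vertex -0.745 -3.164 3.092
endloop
endfacet
facet normal 0.809 -0.586 -0.046
outer loop
vertex 1.431 -3.091 1.288
vertex 0.711 -4.219 3.009
vertex 0.365 -4.456 -0.052
endloop
endfacet
facet normal 0.487 0.623 0.612
outer loop
vertex 1.431 -3.091 1.288
vertex -0.025 -2.036 1.371
vertex 0.711 -4.219 3.009
endloop
endfacet
facet normal -0.809 0.586 0.046
outer loop
vertex -0.745 -3.164 3.092
vertex -0.025 -2.036 1.371
vertex -1.811 -4.529 1.752
endloop
endfacet
facet normal -0.487 -0.623 -0.612
outer loop
vertex -1.091 -3.401 0.031
vertex 0.365 -4.456 -0.052
vertex -1.811 -4.529 1.752
endloop
endfacet
facet normal -0.809 0.586 0.046
outer loop
vertex -1.811 -4.529 1.752
vertex -0.025 -2.036 1.371
vertex -1.091 -3.401 0.031
endloop
endfacet
facet normal 0.330 0.517 -0.790
outer loop
vertex -1.091 -3.401 0.031
vertex 1.431 -3.091 1.288
vertex 0.365 -4.456 -0.052
endloop
endfacet
facet normal 0.330 0.517 -0.790
outer loop
vertex -0.025 -2.036 1.371
vertex 1.431 -3.091 1.288
vertex -1.091 -3.401 0.031
endloop
endfacet

endsolid


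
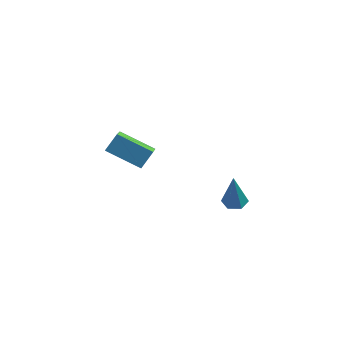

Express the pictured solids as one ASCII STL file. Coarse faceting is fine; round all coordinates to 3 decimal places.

solid 
facet normal -0.908 0.003 0.418
outer loop
vertex -3.384 2.432 2.499
vertex -3.784 3.856 1.621
vertex -3.77 1.809 1.665
endloop
endfacet
facet normal 0.233 -0.828 0.510
outer loop
vertex -1.936 1.804 0.819
vertex -3.384 2.432 2.499
vertex -3.77 1.809 1.665
endloop
endfacet
facet normal -0.908 0.003 0.419
outer loop
vertex -3.77 1.809 1.665
vertex -3.784 3.856 1.621
vertex -4.171 3.233 0.787
endloop
endfacet
facet normal -0.348 -0.561 -0.751
outer loop
vertex -4.171 3.233 0.787
vertex -1.936 1.804 0.819
vertex -3.77 1.809 1.665
endloop
endfacet
facet normal 0.348 0.561 0.751
outer loop
vertex -3.384 2.432 2.499
vertex -1.95 3.851 0.775
vertex -3.784 3.856 1.621
endloop
endfacet
facet normal 0.233 -0.828 0.510
outer loop
vertex -1.549 2.427 1.653
vertex -3.384 2.432 2.499
vertex -1.936 1.804 0.819
endloop
endfacet
facet normal 0.348 0.561 0.751
outer loop
vertex -1.549 2.427 1.653
vertex -1.95 3.851 0.775
vertex -3.384 2.432 2.499
endloop
endfacet
facet normal -0.233 0.828 -0.510
outer loop
vertex -3.784 3.856 1.621
vertex -1.95 3.851 0.775
vertex -4.171 3.233 0.787
endloop
endfacet
facet normal -0.348 -0.561 -0.751
outer loop
vertex -2.336 3.228 -0.059
vertex -1.936 1.804 0.819
vertex -4.171 3.233 0.787
endloop
endfacet
facet normal -0.233 0.828 -0.510
outer loop
vertex -4.171 3.233 0.787
vertex -1.95 3.851 0.775
vertex -2.336 3.228 -0.059
endloop
endfacet
facet normal 0.908 -0.003 -0.419
outer loop
vertex -2.336 3.228 -0.059
vertex -1.549 2.427 1.653
vertex -1.936 1.804 0.819
endloop
endfacet
facet normal 0.908 -0.002 -0.419
outer loop
vertex -1.95 3.851 0.775
vertex -1.549 2.427 1.653
vertex -2.336 3.228 -0.059
endloop
endfacet
facet normal -0.017 0.210 -0.978
outer loop
vertex 3.781 0.655 0.752
vertex 3.163 0.488 0.727
vertex 3.327 1.094 0.854
endloop
endfacet
facet normal 0.683 0.615 0.394
outer loop
vertex 3.781 0.655 0.752
vertex 3.327 1.094 0.854
vertex 3.197 0.072 2.673
endloop
endfacet
facet normal -0.017 0.209 -0.978
outer loop
vertex 3.327 1.094 0.854
vertex 3.163 0.488 0.727
vertex 2.709 0.928 0.829
endloop
endfacet
facet normal -0.248 0.852 0.461
outer loop
vertex 3.327 1.094 0.854
vertex 2.709 0.928 0.829
vertex 3.197 0.072 2.673
endloop
endfacet
facet normal -0.017 0.209 -0.978
outer loop
vertex 2.709 0.928 0.829
vertex 3.163 0.488 0.727
vertex 2.546 0.322 0.702
endloop
endfacet
facet normal -0.927 0.180 0.329
outer loop
vertex 2.709 0.928 0.829
vertex 2.546 0.322 0.702
vertex 3.197 0.072 2.673
endloop
endfacet
facet normal -0.017 0.210 -0.978
outer loop
vertex 2.546 0.322 0.702
vertex 3.163 0.488 0.727
vertex 3.0 -0.117 0.6
endloop
endfacet
facet normal -0.674 -0.727 0.130
outer loop
vertex 2.546 0.322 0.702
vertex 3.0 -0.117 0.6
vertex 3.197 0.072 2.673
endloop
endfacet
facet normal -0.017 0.210 -0.978
outer loop
vertex 3.0 -0.117 0.6
vertex 3.163 0.488 0.727
vertex 3.617 0.049 0.625
endloop
endfacet
facet normal 0.257 -0.964 0.064
outer loop
vertex 3.0 -0.117 0.6
vertex 3.617 0.049 0.625
vertex 3.197 0.072 2.673
endloop
endfacet
facet normal -0.017 0.210 -0.978
outer loop
vertex 3.617 0.049 0.625
vertex 3.163 0.488 0.727
vertex 3.781 0.655 0.752
endloop
endfacet
facet normal 0.936 -0.294 0.195
outer loop
vertex 3.617 0.049 0.625
vertex 3.781 0.655 0.752
vertex 3.197 0.072 2.673
endloop
endfacet

endsolid


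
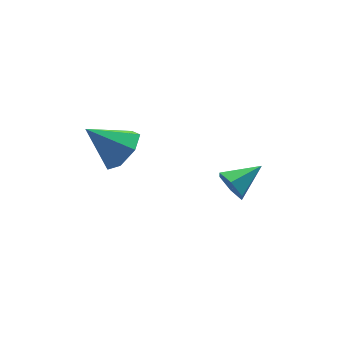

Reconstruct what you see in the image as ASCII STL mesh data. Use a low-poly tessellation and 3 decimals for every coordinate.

solid 
facet normal -0.933 -0.137 -0.334
outer loop
vertex 0.496 -2.088 -1.268
vertex 0.216 -1.674 -0.655
vertex 0.403 -1.306 -1.329
endloop
endfacet
facet normal 0.692 0.026 -0.722
outer loop
vertex 0.496 -2.088 -1.268
vertex 0.403 -1.306 -1.329
vertex 1.644 -1.466 -0.145
endloop
endfacet
facet normal -0.933 -0.136 -0.333
outer loop
vertex 0.403 -1.306 -1.329
vertex 0.216 -1.674 -0.655
vertex 0.124 -0.892 -0.716
endloop
endfacet
facet normal 0.444 0.823 -0.354
outer loop
vertex 0.403 -1.306 -1.329
vertex 0.124 -0.892 -0.716
vertex 1.644 -1.466 -0.145
endloop
endfacet
facet normal -0.933 -0.136 -0.334
outer loop
vertex 0.124 -0.892 -0.716
vertex 0.216 -1.674 -0.655
vertex -0.063 -1.261 -0.043
endloop
endfacet
facet normal 0.133 0.853 0.505
outer loop
vertex 0.124 -0.892 -0.716
vertex -0.063 -1.261 -0.043
vertex 1.644 -1.466 -0.145
endloop
endfacet
facet normal -0.933 -0.136 -0.334
outer loop
vertex -0.063 -1.261 -0.043
vertex 0.216 -1.674 -0.655
vertex 0.029 -2.043 0.018
endloop
endfacet
facet normal 0.070 0.086 0.994
outer loop
vertex -0.063 -1.261 -0.043
vertex 0.029 -2.043 0.018
vertex 1.644 -1.466 -0.145
endloop
endfacet
facet normal -0.933 -0.136 -0.334
outer loop
vertex 0.029 -2.043 0.018
vertex 0.216 -1.674 -0.655
vertex 0.309 -2.457 -0.595
endloop
endfacet
facet normal 0.318 -0.712 0.626
outer loop
vertex 0.029 -2.043 0.018
vertex 0.309 -2.457 -0.595
vertex 1.644 -1.466 -0.145
endloop
endfacet
facet normal -0.933 -0.136 -0.334
outer loop
vertex 0.309 -2.457 -0.595
vertex 0.216 -1.674 -0.655
vertex 0.496 -2.088 -1.268
endloop
endfacet
facet normal 0.629 -0.742 -0.232
outer loop
vertex 0.309 -2.457 -0.595
vertex 0.496 -2.088 -1.268
vertex 1.644 -1.466 -0.145
endloop
endfacet
facet normal 0.655 -0.382 -0.652
outer loop
vertex -1.471 3.061 -0.848
vertex -2.214 3.139 -1.641
vertex -1.474 3.875 -1.328
endloop
endfacet
facet normal 0.377 0.471 0.797
outer loop
vertex -1.471 3.061 -0.848
vertex -1.474 3.875 -1.328
vertex -3.486 3.881 -0.379
endloop
endfacet
facet normal 0.656 -0.383 -0.651
outer loop
vertex -1.474 3.875 -1.328
vertex -2.214 3.139 -1.641
vertex -2.034 4.135 -2.045
endloop
endfacet
facet normal 0.122 0.960 0.253
outer loop
vertex -1.474 3.875 -1.328
vertex -2.034 4.135 -2.045
vertex -3.486 3.881 -0.379
endloop
endfacet
facet normal 0.656 -0.382 -0.650
outer loop
vertex -2.034 4.135 -2.045
vertex -2.214 3.139 -1.641
vertex -2.729 3.645 -2.458
endloop
endfacet
facet normal -0.448 0.855 -0.260
outer loop
vertex -2.034 4.135 -2.045
vertex -2.729 3.645 -2.458
vertex -3.486 3.881 -0.379
endloop
endfacet
facet normal 0.656 -0.383 -0.651
outer loop
vertex -2.729 3.645 -2.458
vertex -2.214 3.139 -1.641
vertex -3.037 2.774 -2.256
endloop
endfacet
facet normal -0.904 0.237 -0.356
outer loop
vertex -2.729 3.645 -2.458
vertex -3.037 2.774 -2.256
vertex -3.486 3.881 -0.379
endloop
endfacet
facet normal 0.656 -0.382 -0.651
outer loop
vertex -3.037 2.774 -2.256
vertex -2.214 3.139 -1.641
vertex -2.725 2.177 -1.591
endloop
endfacet
facet normal -0.902 -0.430 0.038
outer loop
vertex -3.037 2.774 -2.256
vertex -2.725 2.177 -1.591
vertex -3.486 3.881 -0.379
endloop
endfacet
facet normal 0.656 -0.382 -0.651
outer loop
vertex -2.725 2.177 -1.591
vertex -2.214 3.139 -1.641
vertex -2.028 2.305 -0.964
endloop
endfacet
facet normal -0.444 -0.643 0.625
outer loop
vertex -2.725 2.177 -1.591
vertex -2.028 2.305 -0.964
vertex -3.486 3.881 -0.379
endloop
endfacet
facet normal 0.655 -0.383 -0.651
outer loop
vertex -2.028 2.305 -0.964
vertex -2.214 3.139 -1.641
vertex -1.471 3.061 -0.848
endloop
endfacet
facet normal 0.126 -0.241 0.962
outer loop
vertex -2.028 2.305 -0.964
vertex -1.471 3.061 -0.848
vertex -3.486 3.881 -0.379
endloop
endfacet

endsolid


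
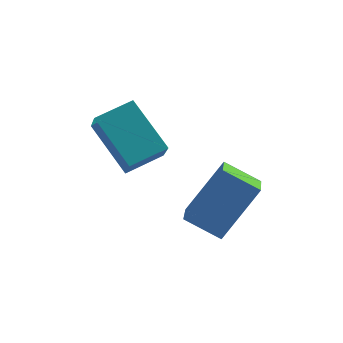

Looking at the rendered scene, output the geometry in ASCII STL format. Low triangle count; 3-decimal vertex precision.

solid 
facet normal -0.555 -0.305 -0.774
outer loop
vertex -0.109 0.653 -2.499
vertex 0.023 1.849 -3.065
vertex 0.997 0.233 -3.127
endloop
endfacet
facet normal -0.100 -0.899 0.426
outer loop
vertex 2.197 0.891 -1.455
vertex -0.109 0.653 -2.499
vertex 0.997 0.233 -3.127
endloop
endfacet
facet normal -0.555 -0.305 -0.774
outer loop
vertex 0.997 0.233 -3.127
vertex 0.023 1.849 -3.065
vertex 1.13 1.429 -3.693
endloop
endfacet
facet normal 0.826 -0.314 -0.469
outer loop
vertex 1.13 1.429 -3.693
vertex 2.197 0.891 -1.455
vertex 0.997 0.233 -3.127
endloop
endfacet
facet normal -0.826 0.313 0.469
outer loop
vertex -0.109 0.653 -2.499
vertex 1.223 2.507 -1.393
vertex 0.023 1.849 -3.065
endloop
endfacet
facet normal -0.100 -0.899 0.426
outer loop
vertex 1.09 1.311 -0.827
vertex -0.109 0.653 -2.499
vertex 2.197 0.891 -1.455
endloop
endfacet
facet normal -0.826 0.314 0.469
outer loop
vertex 1.09 1.311 -0.827
vertex 1.223 2.507 -1.393
vertex -0.109 0.653 -2.499
endloop
endfacet
facet normal 0.100 0.899 -0.426
outer loop
vertex 0.023 1.849 -3.065
vertex 1.223 2.507 -1.393
vertex 1.13 1.429 -3.693
endloop
endfacet
facet normal 0.826 -0.313 -0.469
outer loop
vertex 2.329 2.087 -2.021
vertex 2.197 0.891 -1.455
vertex 1.13 1.429 -3.693
endloop
endfacet
facet normal 0.100 0.899 -0.426
outer loop
vertex 1.13 1.429 -3.693
vertex 1.223 2.507 -1.393
vertex 2.329 2.087 -2.021
endloop
endfacet
facet normal 0.555 0.305 0.774
outer loop
vertex 2.329 2.087 -2.021
vertex 1.09 1.311 -0.827
vertex 2.197 0.891 -1.455
endloop
endfacet
facet normal 0.555 0.305 0.774
outer loop
vertex 1.223 2.507 -1.393
vertex 1.09 1.311 -0.827
vertex 2.329 2.087 -2.021
endloop
endfacet
facet normal -0.483 0.640 0.597
outer loop
vertex -2.665 3.563 -0.005
vertex -1.462 4.134 0.357
vertex -2.773 4.45 -1.043
endloop
endfacet
facet normal -0.872 -0.413 -0.263
outer loop
vertex -1.758 3.106 -2.297
vertex -2.665 3.563 -0.005
vertex -2.773 4.45 -1.043
endloop
endfacet
facet normal -0.483 0.640 0.597
outer loop
vertex -2.773 4.45 -1.043
vertex -1.462 4.134 0.357
vertex -1.57 5.021 -0.681
endloop
endfacet
facet normal -0.079 0.647 -0.758
outer loop
vertex -1.57 5.021 -0.681
vertex -1.758 3.106 -2.297
vertex -2.773 4.45 -1.043
endloop
endfacet
facet normal 0.079 -0.647 0.758
outer loop
vertex -2.665 3.563 -0.005
vertex -0.447 2.79 -0.897
vertex -1.462 4.134 0.357
endloop
endfacet
facet normal -0.872 -0.413 -0.263
outer loop
vertex -1.65 2.219 -1.259
vertex -2.665 3.563 -0.005
vertex -1.758 3.106 -2.297
endloop
endfacet
facet normal 0.079 -0.647 0.758
outer loop
vertex -1.65 2.219 -1.259
vertex -0.447 2.79 -0.897
vertex -2.665 3.563 -0.005
endloop
endfacet
facet normal 0.872 0.413 0.263
outer loop
vertex -1.462 4.134 0.357
vertex -0.447 2.79 -0.897
vertex -1.57 5.021 -0.681
endloop
endfacet
facet normal -0.079 0.647 -0.758
outer loop
vertex -0.555 3.677 -1.935
vertex -1.758 3.106 -2.297
vertex -1.57 5.021 -0.681
endloop
endfacet
facet normal 0.872 0.413 0.263
outer loop
vertex -1.57 5.021 -0.681
vertex -0.447 2.79 -0.897
vertex -0.555 3.677 -1.935
endloop
endfacet
facet normal 0.483 -0.640 -0.597
outer loop
vertex -0.555 3.677 -1.935
vertex -1.65 2.219 -1.259
vertex -1.758 3.106 -2.297
endloop
endfacet
facet normal 0.483 -0.640 -0.597
outer loop
vertex -0.447 2.79 -0.897
vertex -1.65 2.219 -1.259
vertex -0.555 3.677 -1.935
endloop
endfacet

endsolid


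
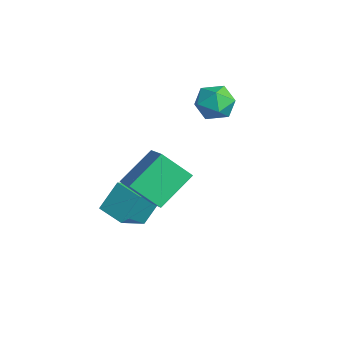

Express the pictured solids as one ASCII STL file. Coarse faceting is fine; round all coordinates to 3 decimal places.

solid 
facet normal -0.867 0.103 -0.488
outer loop
vertex 1.485 -2.155 0.696
vertex 2.169 -1.182 -0.313
vertex 1.931 -3.612 -0.405
endloop
endfacet
facet normal -0.439 -0.623 0.647
outer loop
vertex 3.491 -3.798 0.473
vertex 1.485 -2.155 0.696
vertex 1.931 -3.612 -0.405
endloop
endfacet
facet normal -0.867 0.103 -0.488
outer loop
vertex 1.931 -3.612 -0.405
vertex 2.169 -1.182 -0.313
vertex 2.616 -2.639 -1.415
endloop
endfacet
facet normal 0.237 -0.775 -0.586
outer loop
vertex 2.616 -2.639 -1.415
vertex 3.491 -3.798 0.473
vertex 1.931 -3.612 -0.405
endloop
endfacet
facet normal -0.237 0.775 0.586
outer loop
vertex 1.485 -2.155 0.696
vertex 3.729 -1.368 0.565
vertex 2.169 -1.182 -0.313
endloop
endfacet
facet normal -0.439 -0.624 0.647
outer loop
vertex 3.044 -2.341 1.575
vertex 1.485 -2.155 0.696
vertex 3.491 -3.798 0.473
endloop
endfacet
facet normal -0.238 0.775 0.585
outer loop
vertex 3.044 -2.341 1.575
vertex 3.729 -1.368 0.565
vertex 1.485 -2.155 0.696
endloop
endfacet
facet normal 0.438 0.624 -0.647
outer loop
vertex 2.169 -1.182 -0.313
vertex 3.729 -1.368 0.565
vertex 2.616 -2.639 -1.415
endloop
endfacet
facet normal 0.238 -0.775 -0.586
outer loop
vertex 4.175 -2.825 -0.536
vertex 3.491 -3.798 0.473
vertex 2.616 -2.639 -1.415
endloop
endfacet
facet normal 0.439 0.623 -0.647
outer loop
vertex 2.616 -2.639 -1.415
vertex 3.729 -1.368 0.565
vertex 4.175 -2.825 -0.536
endloop
endfacet
facet normal 0.867 -0.103 0.488
outer loop
vertex 4.175 -2.825 -0.536
vertex 3.044 -2.341 1.575
vertex 3.491 -3.798 0.473
endloop
endfacet
facet normal 0.867 -0.104 0.488
outer loop
vertex 3.729 -1.368 0.565
vertex 3.044 -2.341 1.575
vertex 4.175 -2.825 -0.536
endloop
endfacet
facet normal -0.229 0.019 0.973
outer loop
vertex 0.662 1.198 2.998
vertex 0.461 0.306 2.968
vertex 1.313 0.576 3.163
endloop
endfacet
facet normal 0.273 0.503 0.820
outer loop
vertex 0.662 1.198 2.998
vertex 1.313 0.576 3.163
vertex 1.501 1.31 2.65
endloop
endfacet
facet normal 0.009 0.946 0.325
outer loop
vertex 0.662 1.198 2.998
vertex 1.501 1.31 2.65
vertex 0.765 1.493 2.138
endloop
endfacet
facet normal -0.655 0.735 0.174
outer loop
vertex 0.662 1.198 2.998
vertex 0.765 1.493 2.138
vertex 0.122 0.873 2.335
endloop
endfacet
facet normal -0.802 0.162 0.574
outer loop
vertex 0.662 1.198 2.998
vertex 0.122 0.873 2.335
vertex 0.461 0.306 2.968
endloop
endfacet
facet normal 0.830 0.161 0.534
outer loop
vertex 1.501 1.31 2.65
vertex 1.313 0.576 3.163
vertex 1.818 0.487 2.405
endloop
endfacet
facet normal 0.018 -0.623 0.782
outer loop
vertex 1.313 0.576 3.163
vertex 0.461 0.306 2.968
vertex 1.175 -0.133 2.602
endloop
endfacet
facet normal -0.910 -0.391 0.137
outer loop
vertex 0.461 0.306 2.968
vertex 0.122 0.873 2.335
vertex 0.439 0.05 2.09
endloop
endfacet
facet normal -0.673 0.535 -0.511
outer loop
vertex 0.122 0.873 2.335
vertex 0.765 1.493 2.138
vertex 0.627 0.784 1.577
endloop
endfacet
facet normal 0.403 0.876 -0.266
outer loop
vertex 0.765 1.493 2.138
vertex 1.501 1.31 2.65
vertex 1.479 1.054 1.772
endloop
endfacet
facet normal 0.655 -0.735 -0.174
outer loop
vertex 1.278 0.162 1.742
vertex 1.818 0.487 2.405
vertex 1.175 -0.133 2.602
endloop
endfacet
facet normal -0.009 -0.946 -0.325
outer loop
vertex 1.278 0.162 1.742
vertex 1.175 -0.133 2.602
vertex 0.439 0.05 2.09
endloop
endfacet
facet normal -0.273 -0.503 -0.820
outer loop
vertex 1.278 0.162 1.742
vertex 0.439 0.05 2.09
vertex 0.627 0.784 1.577
endloop
endfacet
facet normal 0.229 -0.019 -0.973
outer loop
vertex 1.278 0.162 1.742
vertex 0.627 0.784 1.577
vertex 1.479 1.054 1.772
endloop
endfacet
facet normal 0.802 -0.162 -0.574
outer loop
vertex 1.278 0.162 1.742
vertex 1.479 1.054 1.772
vertex 1.818 0.487 2.405
endloop
endfacet
facet normal 0.673 -0.535 0.511
outer loop
vertex 1.175 -0.133 2.602
vertex 1.818 0.487 2.405
vertex 1.313 0.576 3.163
endloop
endfacet
facet normal -0.403 -0.876 0.266
outer loop
vertex 0.439 0.05 2.09
vertex 1.175 -0.133 2.602
vertex 0.461 0.306 2.968
endloop
endfacet
facet normal -0.830 -0.161 -0.534
outer loop
vertex 0.627 0.784 1.577
vertex 0.439 0.05 2.09
vertex 0.122 0.873 2.335
endloop
endfacet
facet normal -0.018 0.623 -0.782
outer loop
vertex 1.479 1.054 1.772
vertex 0.627 0.784 1.577
vertex 0.765 1.493 2.138
endloop
endfacet
facet normal 0.910 0.391 -0.137
outer loop
vertex 1.818 0.487 2.405
vertex 1.479 1.054 1.772
vertex 1.501 1.31 2.65
endloop
endfacet
facet normal -0.900 -0.403 0.163
outer loop
vertex 1.477 -4.298 -2.094
vertex 1.325 -3.485 -0.927
vertex 0.777 -3.107 -3.014
endloop
endfacet
facet normal 0.107 -0.568 -0.816
outer loop
vertex 1.875 -2.615 -3.213
vertex 1.477 -4.298 -2.094
vertex 0.777 -3.107 -3.014
endloop
endfacet
facet normal -0.900 -0.403 0.163
outer loop
vertex 0.777 -3.107 -3.014
vertex 1.325 -3.485 -0.927
vertex 0.625 -2.294 -1.847
endloop
endfacet
facet normal -0.422 0.717 -0.555
outer loop
vertex 0.625 -2.294 -1.847
vertex 1.875 -2.615 -3.213
vertex 0.777 -3.107 -3.014
endloop
endfacet
facet normal 0.422 -0.717 0.555
outer loop
vertex 1.477 -4.298 -2.094
vertex 2.423 -2.993 -1.126
vertex 1.325 -3.485 -0.927
endloop
endfacet
facet normal 0.107 -0.568 -0.816
outer loop
vertex 2.575 -3.806 -2.293
vertex 1.477 -4.298 -2.094
vertex 1.875 -2.615 -3.213
endloop
endfacet
facet normal 0.422 -0.717 0.555
outer loop
vertex 2.575 -3.806 -2.293
vertex 2.423 -2.993 -1.126
vertex 1.477 -4.298 -2.094
endloop
endfacet
facet normal -0.107 0.568 0.816
outer loop
vertex 1.325 -3.485 -0.927
vertex 2.423 -2.993 -1.126
vertex 0.625 -2.294 -1.847
endloop
endfacet
facet normal -0.422 0.717 -0.555
outer loop
vertex 1.723 -1.802 -2.046
vertex 1.875 -2.615 -3.213
vertex 0.625 -2.294 -1.847
endloop
endfacet
facet normal -0.107 0.568 0.816
outer loop
vertex 0.625 -2.294 -1.847
vertex 2.423 -2.993 -1.126
vertex 1.723 -1.802 -2.046
endloop
endfacet
facet normal 0.900 0.403 -0.163
outer loop
vertex 1.723 -1.802 -2.046
vertex 2.575 -3.806 -2.293
vertex 1.875 -2.615 -3.213
endloop
endfacet
facet normal 0.900 0.403 -0.163
outer loop
vertex 2.423 -2.993 -1.126
vertex 2.575 -3.806 -2.293
vertex 1.723 -1.802 -2.046
endloop
endfacet

endsolid


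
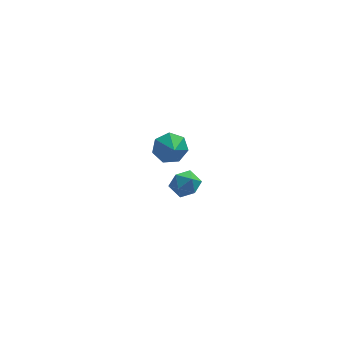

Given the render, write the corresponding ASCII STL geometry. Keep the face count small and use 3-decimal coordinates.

solid 
facet normal -0.326 0.614 0.719
outer loop
vertex -2.7 -2.526 2.845
vertex -2.718 -3.13 3.352
vertex -2.064 -2.696 3.278
endloop
endfacet
facet normal 0.086 0.964 0.253
outer loop
vertex -2.7 -2.526 2.845
vertex -2.064 -2.696 3.278
vertex -1.983 -2.504 2.518
endloop
endfacet
facet normal -0.208 0.895 -0.395
outer loop
vertex -2.7 -2.526 2.845
vertex -1.983 -2.504 2.518
vertex -2.588 -2.819 2.122
endloop
endfacet
facet normal -0.800 0.503 -0.328
outer loop
vertex -2.7 -2.526 2.845
vertex -2.588 -2.819 2.122
vertex -3.042 -3.206 2.637
endloop
endfacet
facet normal -0.873 0.329 0.361
outer loop
vertex -2.7 -2.526 2.845
vertex -3.042 -3.206 2.637
vertex -2.718 -3.13 3.352
endloop
endfacet
facet normal 0.724 0.646 0.240
outer loop
vertex -1.983 -2.504 2.518
vertex -2.064 -2.696 3.278
vertex -1.558 -3.094 2.823
endloop
endfacet
facet normal 0.060 0.080 0.995
outer loop
vertex -2.064 -2.696 3.278
vertex -2.718 -3.13 3.352
vertex -2.012 -3.481 3.338
endloop
endfacet
facet normal -0.826 -0.381 0.415
outer loop
vertex -2.718 -3.13 3.352
vertex -3.042 -3.206 2.637
vertex -2.617 -3.796 2.942
endloop
endfacet
facet normal -0.708 -0.100 -0.699
outer loop
vertex -3.042 -3.206 2.637
vertex -2.588 -2.819 2.122
vertex -2.536 -3.604 2.182
endloop
endfacet
facet normal 0.250 0.535 -0.807
outer loop
vertex -2.588 -2.819 2.122
vertex -1.983 -2.504 2.518
vertex -1.882 -3.17 2.108
endloop
endfacet
facet normal 0.800 -0.503 0.328
outer loop
vertex -1.9 -3.774 2.615
vertex -1.558 -3.094 2.823
vertex -2.012 -3.481 3.338
endloop
endfacet
facet normal 0.208 -0.895 0.395
outer loop
vertex -1.9 -3.774 2.615
vertex -2.012 -3.481 3.338
vertex -2.617 -3.796 2.942
endloop
endfacet
facet normal -0.086 -0.964 -0.253
outer loop
vertex -1.9 -3.774 2.615
vertex -2.617 -3.796 2.942
vertex -2.536 -3.604 2.182
endloop
endfacet
facet normal 0.326 -0.614 -0.719
outer loop
vertex -1.9 -3.774 2.615
vertex -2.536 -3.604 2.182
vertex -1.882 -3.17 2.108
endloop
endfacet
facet normal 0.873 -0.329 -0.361
outer loop
vertex -1.9 -3.774 2.615
vertex -1.882 -3.17 2.108
vertex -1.558 -3.094 2.823
endloop
endfacet
facet normal 0.708 0.100 0.699
outer loop
vertex -2.012 -3.481 3.338
vertex -1.558 -3.094 2.823
vertex -2.064 -2.696 3.278
endloop
endfacet
facet normal -0.250 -0.535 0.807
outer loop
vertex -2.617 -3.796 2.942
vertex -2.012 -3.481 3.338
vertex -2.718 -3.13 3.352
endloop
endfacet
facet normal -0.724 -0.646 -0.240
outer loop
vertex -2.536 -3.604 2.182
vertex -2.617 -3.796 2.942
vertex -3.042 -3.206 2.637
endloop
endfacet
facet normal -0.060 -0.080 -0.995
outer loop
vertex -1.882 -3.17 2.108
vertex -2.536 -3.604 2.182
vertex -2.588 -2.819 2.122
endloop
endfacet
facet normal 0.826 0.381 -0.415
outer loop
vertex -1.558 -3.094 2.823
vertex -1.882 -3.17 2.108
vertex -1.983 -2.504 2.518
endloop
endfacet
facet normal -0.170 0.844 -0.508
outer loop
vertex -2.34 3.133 -0.904
vertex -2.756 3.487 -0.176
vertex -1.875 3.528 -0.403
endloop
endfacet
facet normal 0.721 -0.680 -0.133
outer loop
vertex -2.34 3.133 -0.904
vertex -1.875 3.528 -0.403
vertex -2.584 2.633 0.336
endloop
endfacet
facet normal -0.170 0.846 -0.506
outer loop
vertex -1.875 3.528 -0.403
vertex -2.756 3.487 -0.176
vertex -2.073 3.891 0.27
endloop
endfacet
facet normal 0.847 -0.322 0.423
outer loop
vertex -1.875 3.528 -0.403
vertex -2.073 3.891 0.27
vertex -2.584 2.633 0.336
endloop
endfacet
facet normal -0.170 0.846 -0.506
outer loop
vertex -2.073 3.891 0.27
vertex -2.756 3.487 -0.176
vertex -2.785 3.95 0.607
endloop
endfacet
facet normal 0.416 -0.122 0.901
outer loop
vertex -2.073 3.891 0.27
vertex -2.785 3.95 0.607
vertex -2.584 2.633 0.336
endloop
endfacet
facet normal -0.170 0.846 -0.506
outer loop
vertex -2.785 3.95 0.607
vertex -2.756 3.487 -0.176
vertex -3.475 3.66 0.354
endloop
endfacet
facet normal -0.248 -0.231 0.941
outer loop
vertex -2.785 3.95 0.607
vertex -3.475 3.66 0.354
vertex -2.584 2.633 0.336
endloop
endfacet
facet normal -0.170 0.846 -0.506
outer loop
vertex -3.475 3.66 0.354
vertex -2.756 3.487 -0.176
vertex -3.623 3.24 -0.298
endloop
endfacet
facet normal -0.644 -0.568 0.512
outer loop
vertex -3.475 3.66 0.354
vertex -3.623 3.24 -0.298
vertex -2.584 2.633 0.336
endloop
endfacet
facet normal -0.169 0.845 -0.507
outer loop
vertex -3.623 3.24 -0.298
vertex -2.756 3.487 -0.176
vertex -3.118 3.005 -0.858
endloop
endfacet
facet normal -0.476 -0.878 -0.061
outer loop
vertex -3.623 3.24 -0.298
vertex -3.118 3.005 -0.858
vertex -2.584 2.633 0.336
endloop
endfacet
facet normal -0.169 0.845 -0.507
outer loop
vertex -3.118 3.005 -0.858
vertex -2.756 3.487 -0.176
vertex -2.34 3.133 -0.904
endloop
endfacet
facet normal 0.132 -0.928 -0.348
outer loop
vertex -3.118 3.005 -0.858
vertex -2.34 3.133 -0.904
vertex -2.584 2.633 0.336
endloop
endfacet

endsolid


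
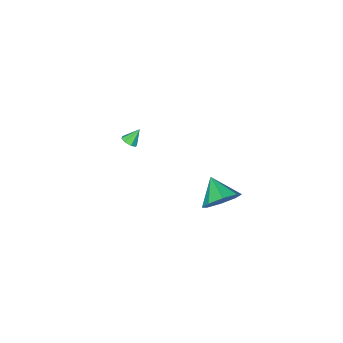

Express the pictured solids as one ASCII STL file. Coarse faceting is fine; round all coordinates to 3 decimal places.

solid 
facet normal 0.631 -0.098 -0.770
outer loop
vertex 2.986 -3.218 2.051
vertex 2.598 -3.359 1.751
vertex 2.817 -2.915 1.874
endloop
endfacet
facet normal 0.316 0.604 0.732
outer loop
vertex 2.986 -3.218 2.051
vertex 2.817 -2.915 1.874
vertex 1.962 -3.261 2.529
endloop
endfacet
facet normal 0.630 -0.097 -0.771
outer loop
vertex 2.817 -2.915 1.874
vertex 2.598 -3.359 1.751
vertex 2.519 -2.871 1.625
endloop
endfacet
facet normal -0.132 0.937 0.323
outer loop
vertex 2.817 -2.915 1.874
vertex 2.519 -2.871 1.625
vertex 1.962 -3.261 2.529
endloop
endfacet
facet normal 0.630 -0.097 -0.770
outer loop
vertex 2.519 -2.871 1.625
vertex 2.598 -3.359 1.751
vertex 2.268 -3.113 1.45
endloop
endfacet
facet normal -0.660 0.746 -0.085
outer loop
vertex 2.519 -2.871 1.625
vertex 2.268 -3.113 1.45
vertex 1.962 -3.261 2.529
endloop
endfacet
facet normal 0.631 -0.095 -0.770
outer loop
vertex 2.268 -3.113 1.45
vertex 2.598 -3.359 1.751
vertex 2.211 -3.499 1.451
endloop
endfacet
facet normal -0.957 0.141 -0.252
outer loop
vertex 2.268 -3.113 1.45
vertex 2.211 -3.499 1.451
vertex 1.962 -3.261 2.529
endloop
endfacet
facet normal 0.631 -0.097 -0.769
outer loop
vertex 2.211 -3.499 1.451
vertex 2.598 -3.359 1.751
vertex 2.38 -3.803 1.628
endloop
endfacet
facet normal -0.850 -0.520 -0.082
outer loop
vertex 2.211 -3.499 1.451
vertex 2.38 -3.803 1.628
vertex 1.962 -3.261 2.529
endloop
endfacet
facet normal 0.630 -0.096 -0.771
outer loop
vertex 2.38 -3.803 1.628
vertex 2.598 -3.359 1.751
vertex 2.678 -3.847 1.877
endloop
endfacet
facet normal -0.401 -0.855 0.329
outer loop
vertex 2.38 -3.803 1.628
vertex 2.678 -3.847 1.877
vertex 1.962 -3.261 2.529
endloop
endfacet
facet normal 0.630 -0.096 -0.771
outer loop
vertex 2.678 -3.847 1.877
vertex 2.598 -3.359 1.751
vertex 2.929 -3.604 2.052
endloop
endfacet
facet normal 0.128 -0.663 0.737
outer loop
vertex 2.678 -3.847 1.877
vertex 2.929 -3.604 2.052
vertex 1.962 -3.261 2.529
endloop
endfacet
facet normal 0.630 -0.095 -0.771
outer loop
vertex 2.929 -3.604 2.052
vertex 2.598 -3.359 1.751
vertex 2.986 -3.218 2.051
endloop
endfacet
facet normal 0.424 -0.060 0.904
outer loop
vertex 2.929 -3.604 2.052
vertex 2.986 -3.218 2.051
vertex 1.962 -3.261 2.529
endloop
endfacet
facet normal 0.186 0.833 -0.521
outer loop
vertex 2.913 3.727 2.085
vertex 2.443 4.322 2.869
vertex 3.456 3.971 2.67
endloop
endfacet
facet normal 0.514 -0.849 -0.123
outer loop
vertex 2.913 3.727 2.085
vertex 3.456 3.971 2.67
vertex 2.157 3.038 3.671
endloop
endfacet
facet normal 0.186 0.833 -0.521
outer loop
vertex 3.456 3.971 2.67
vertex 2.443 4.322 2.869
vertex 3.406 4.421 3.371
endloop
endfacet
facet normal 0.719 -0.560 0.411
outer loop
vertex 3.456 3.971 2.67
vertex 3.406 4.421 3.371
vertex 2.157 3.038 3.671
endloop
endfacet
facet normal 0.186 0.834 -0.520
outer loop
vertex 3.406 4.421 3.371
vertex 2.443 4.322 2.869
vertex 2.791 4.812 3.778
endloop
endfacet
facet normal 0.443 -0.211 0.872
outer loop
vertex 3.406 4.421 3.371
vertex 2.791 4.812 3.778
vertex 2.157 3.038 3.671
endloop
endfacet
facet normal 0.186 0.833 -0.520
outer loop
vertex 2.791 4.812 3.778
vertex 2.443 4.322 2.869
vertex 1.973 4.916 3.652
endloop
endfacet
facet normal -0.153 -0.005 0.988
outer loop
vertex 2.791 4.812 3.778
vertex 1.973 4.916 3.652
vertex 2.157 3.038 3.671
endloop
endfacet
facet normal 0.186 0.833 -0.521
outer loop
vertex 1.973 4.916 3.652
vertex 2.443 4.322 2.869
vertex 1.43 4.672 3.068
endloop
endfacet
facet normal -0.718 -0.063 0.694
outer loop
vertex 1.973 4.916 3.652
vertex 1.43 4.672 3.068
vertex 2.157 3.038 3.671
endloop
endfacet
facet normal 0.185 0.833 -0.521
outer loop
vertex 1.43 4.672 3.068
vertex 2.443 4.322 2.869
vertex 1.481 4.222 2.367
endloop
endfacet
facet normal -0.922 -0.352 0.159
outer loop
vertex 1.43 4.672 3.068
vertex 1.481 4.222 2.367
vertex 2.157 3.038 3.671
endloop
endfacet
facet normal 0.185 0.833 -0.521
outer loop
vertex 1.481 4.222 2.367
vertex 2.443 4.322 2.869
vertex 2.095 3.831 1.96
endloop
endfacet
facet normal -0.646 -0.701 -0.301
outer loop
vertex 1.481 4.222 2.367
vertex 2.095 3.831 1.96
vertex 2.157 3.038 3.671
endloop
endfacet
facet normal 0.186 0.833 -0.521
outer loop
vertex 2.095 3.831 1.96
vertex 2.443 4.322 2.869
vertex 2.913 3.727 2.085
endloop
endfacet
facet normal -0.051 -0.907 -0.418
outer loop
vertex 2.095 3.831 1.96
vertex 2.913 3.727 2.085
vertex 2.157 3.038 3.671
endloop
endfacet

endsolid
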